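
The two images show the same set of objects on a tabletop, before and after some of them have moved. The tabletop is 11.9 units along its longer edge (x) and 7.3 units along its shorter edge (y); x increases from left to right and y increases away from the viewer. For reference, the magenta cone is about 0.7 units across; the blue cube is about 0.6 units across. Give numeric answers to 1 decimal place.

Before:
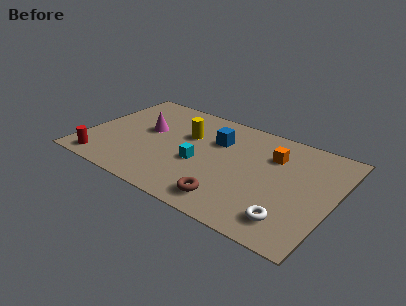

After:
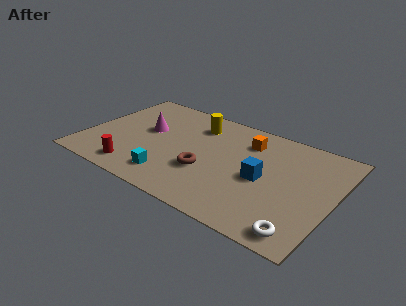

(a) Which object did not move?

the magenta cone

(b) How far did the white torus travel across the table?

0.8

The white torus was near (10.2, 1.4) before and (10.8, 0.9) after, so it travelled √(0.6² + 0.5²) ≈ 0.8 units.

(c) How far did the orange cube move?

1.4

The orange cube moved from about (8.8, 5.2) to (7.5, 5.6), a distance of √(1.3² + 0.4²) ≈ 1.4.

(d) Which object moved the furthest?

the blue cube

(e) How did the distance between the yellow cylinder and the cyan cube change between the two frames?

+2.4

They were about 1.9 units apart before and 4.3 after — 2.4 units further apart.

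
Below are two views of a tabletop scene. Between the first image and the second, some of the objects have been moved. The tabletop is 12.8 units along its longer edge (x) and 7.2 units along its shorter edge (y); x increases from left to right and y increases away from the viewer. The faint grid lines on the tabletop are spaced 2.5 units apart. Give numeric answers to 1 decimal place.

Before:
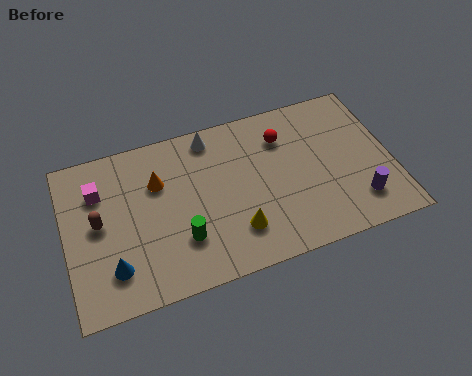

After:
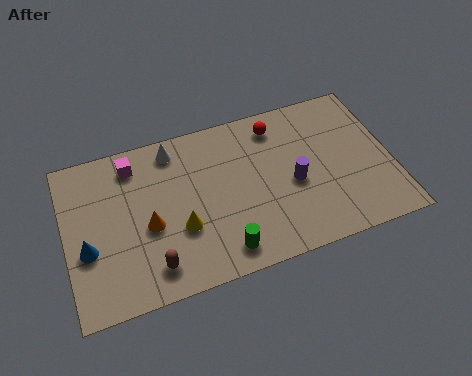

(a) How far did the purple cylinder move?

2.9

From (11.3, 1.6) to (8.9, 3.2), the purple cylinder covered √(2.4² + 1.6²) ≈ 2.9 units.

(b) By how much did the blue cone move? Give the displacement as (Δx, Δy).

(-0.9, 1.1)

From the two frames, the blue cone sits at roughly (1.7, 1.7) before and (0.8, 2.8) after.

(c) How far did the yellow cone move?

2.2

From (6.5, 1.8) to (4.4, 2.6), the yellow cone covered √(2.1² + 0.8²) ≈ 2.2 units.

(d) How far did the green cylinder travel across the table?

1.8

The green cylinder was near (4.4, 2.1) before and (5.9, 1.1) after, so it travelled √(1.5² + 1.0²) ≈ 1.8 units.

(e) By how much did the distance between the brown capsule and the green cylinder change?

-0.8

Before: roughly 3.5 units apart; after: 2.7. That's 0.8 units closer together.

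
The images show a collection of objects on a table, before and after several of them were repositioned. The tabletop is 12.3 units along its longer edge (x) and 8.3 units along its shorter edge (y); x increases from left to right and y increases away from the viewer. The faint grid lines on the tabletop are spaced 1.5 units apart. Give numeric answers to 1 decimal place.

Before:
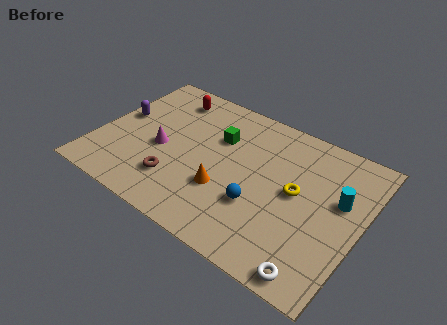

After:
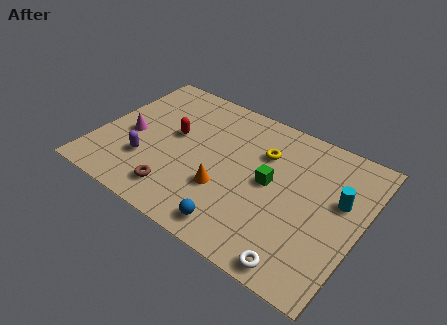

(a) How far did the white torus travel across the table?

0.7

The white torus moved from about (10.8, 0.8) to (10.1, 0.8), a distance of √(0.7² + 0.0²) ≈ 0.7.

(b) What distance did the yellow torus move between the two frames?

2.3

From (9.3, 4.4) to (7.5, 5.8), the yellow torus covered √(1.8² + 1.4²) ≈ 2.3 units.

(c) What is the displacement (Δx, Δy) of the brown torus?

(0.2, -0.6)

From the two frames, the brown torus sits at roughly (4.0, 2.1) before and (4.2, 1.5) after.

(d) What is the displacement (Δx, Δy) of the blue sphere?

(-0.7, -1.7)

The blue sphere was at about (7.8, 2.8) and moved to about (7.1, 1.1).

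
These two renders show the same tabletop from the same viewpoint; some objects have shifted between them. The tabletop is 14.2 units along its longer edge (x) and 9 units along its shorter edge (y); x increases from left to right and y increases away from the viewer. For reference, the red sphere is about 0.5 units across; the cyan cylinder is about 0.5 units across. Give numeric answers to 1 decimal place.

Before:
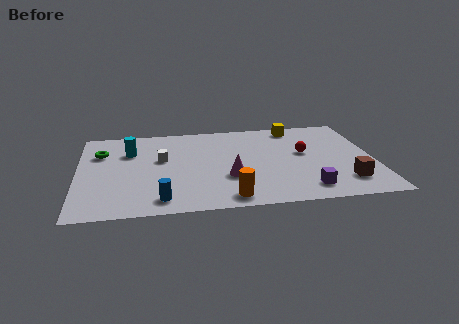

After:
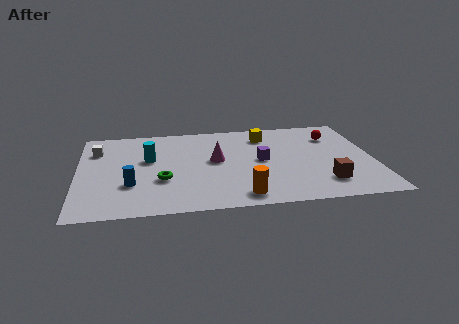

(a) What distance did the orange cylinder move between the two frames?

0.6

From (7.1, 1.1) to (7.7, 1.2), the orange cylinder covered √(0.6² + 0.1²) ≈ 0.6 units.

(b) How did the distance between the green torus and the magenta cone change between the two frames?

-3.8

The distance was about 6.9 in the first image and 3.1 in the second, so they moved 3.8 units closer together.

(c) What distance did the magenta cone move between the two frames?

1.9

The magenta cone moved from about (7.2, 3.1) to (6.6, 4.9), a distance of √(0.6² + 1.8²) ≈ 1.9.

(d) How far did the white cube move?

3.4

From (4.0, 5.3) to (0.9, 6.6), the white cube covered √(3.1² + 1.3²) ≈ 3.4 units.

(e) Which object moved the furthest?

the green torus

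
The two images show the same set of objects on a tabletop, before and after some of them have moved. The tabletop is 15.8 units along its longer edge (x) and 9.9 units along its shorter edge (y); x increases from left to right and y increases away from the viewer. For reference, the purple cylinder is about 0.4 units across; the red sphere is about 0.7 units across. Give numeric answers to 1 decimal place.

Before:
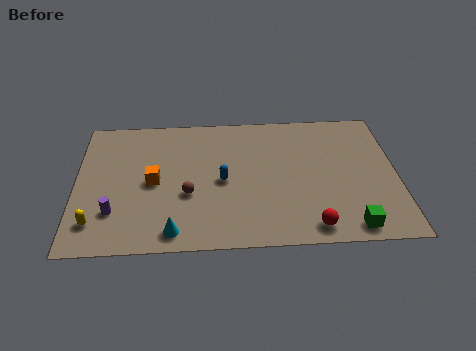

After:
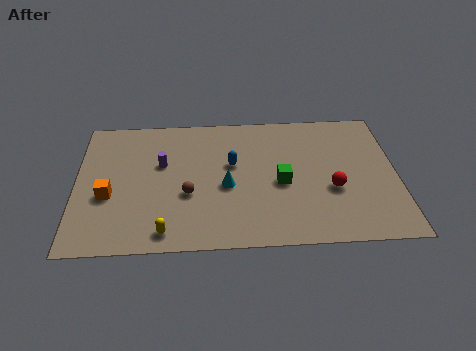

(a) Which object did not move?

the brown sphere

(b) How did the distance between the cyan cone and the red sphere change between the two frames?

-1.5

They were about 6.7 units apart before and 5.2 after — 1.5 units closer together.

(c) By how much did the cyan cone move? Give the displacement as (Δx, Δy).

(2.6, 3.1)

The cyan cone started near (4.8, 1.2) and ended near (7.4, 4.3).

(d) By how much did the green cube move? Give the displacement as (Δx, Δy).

(-3.3, 3.3)

The green cube started near (13.4, 1.1) and ended near (10.1, 4.4).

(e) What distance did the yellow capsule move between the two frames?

3.5

The yellow capsule moved from about (1.0, 2.0) to (4.4, 1.2), a distance of √(3.4² + 0.8²) ≈ 3.5.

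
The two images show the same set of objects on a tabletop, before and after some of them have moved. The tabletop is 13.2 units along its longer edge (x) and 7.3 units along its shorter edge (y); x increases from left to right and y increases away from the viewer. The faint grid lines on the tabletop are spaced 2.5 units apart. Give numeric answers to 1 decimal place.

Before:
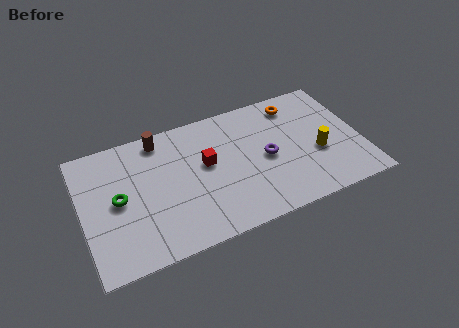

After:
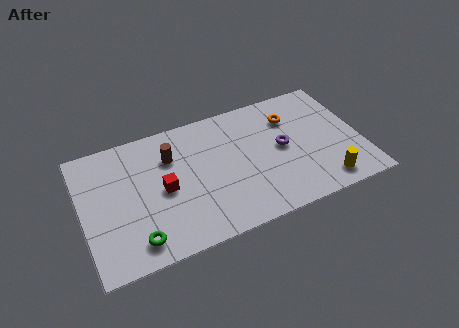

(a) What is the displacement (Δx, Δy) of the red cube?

(-2.1, -0.7)

The red cube was at about (5.9, 4.2) and moved to about (3.8, 3.5).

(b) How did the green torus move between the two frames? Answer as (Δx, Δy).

(0.6, -2.5)

The green torus was at about (1.7, 3.7) and moved to about (2.3, 1.2).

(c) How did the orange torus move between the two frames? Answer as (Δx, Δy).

(-0.3, -0.7)

The orange torus was at about (10.4, 6.1) and moved to about (10.1, 5.4).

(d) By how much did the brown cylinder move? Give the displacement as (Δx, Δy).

(0.4, -1.2)

The brown cylinder was at about (3.9, 6.4) and moved to about (4.3, 5.2).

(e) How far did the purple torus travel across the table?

0.9

The purple torus was near (8.7, 3.5) before and (9.5, 3.8) after, so it travelled √(0.8² + 0.3²) ≈ 0.9 units.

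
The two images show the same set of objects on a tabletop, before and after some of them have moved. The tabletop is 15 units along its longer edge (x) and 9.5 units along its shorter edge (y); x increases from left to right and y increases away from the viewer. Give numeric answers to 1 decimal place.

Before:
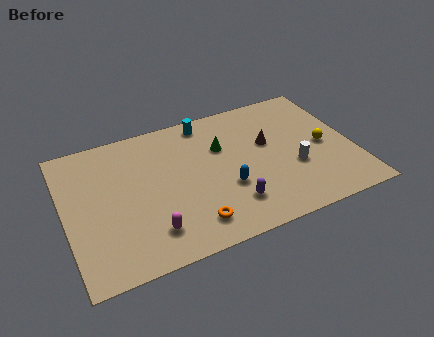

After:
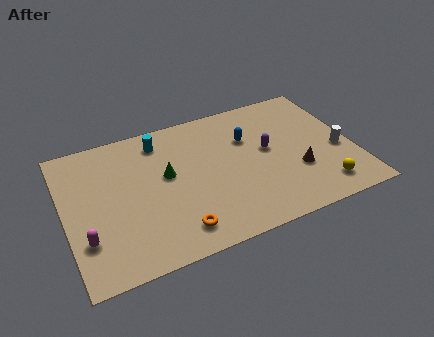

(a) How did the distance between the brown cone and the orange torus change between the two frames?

+0.7

They were about 6.0 units apart before and 6.7 after — 0.7 units further apart.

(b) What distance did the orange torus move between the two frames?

0.8

The orange torus was near (6.2, 1.7) before and (5.4, 1.6) after, so it travelled √(0.8² + 0.1²) ≈ 0.8 units.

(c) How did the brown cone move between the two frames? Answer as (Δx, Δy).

(1.2, -2.5)

The brown cone was at about (10.7, 5.7) and moved to about (11.9, 3.2).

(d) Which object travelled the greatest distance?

the purple capsule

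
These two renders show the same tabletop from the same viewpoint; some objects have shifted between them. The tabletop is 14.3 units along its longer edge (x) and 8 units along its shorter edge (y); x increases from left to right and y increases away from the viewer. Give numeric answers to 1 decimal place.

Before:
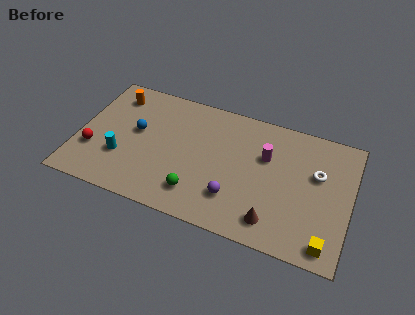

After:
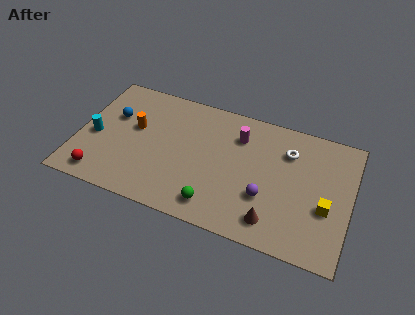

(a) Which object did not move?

the brown cone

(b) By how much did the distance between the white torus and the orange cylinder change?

-2.9

The distance was about 11.0 in the first image and 8.1 in the second, so they moved 2.9 units closer together.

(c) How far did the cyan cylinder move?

1.7

From (2.4, 2.6) to (0.9, 3.5), the cyan cylinder covered √(1.5² + 0.9²) ≈ 1.7 units.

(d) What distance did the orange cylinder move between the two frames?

2.2

The orange cylinder was near (1.6, 6.5) before and (2.9, 4.7) after, so it travelled √(1.3² + 1.8²) ≈ 2.2 units.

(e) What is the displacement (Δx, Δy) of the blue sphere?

(-1.3, 0.6)

The blue sphere started near (3.0, 4.5) and ended near (1.7, 5.1).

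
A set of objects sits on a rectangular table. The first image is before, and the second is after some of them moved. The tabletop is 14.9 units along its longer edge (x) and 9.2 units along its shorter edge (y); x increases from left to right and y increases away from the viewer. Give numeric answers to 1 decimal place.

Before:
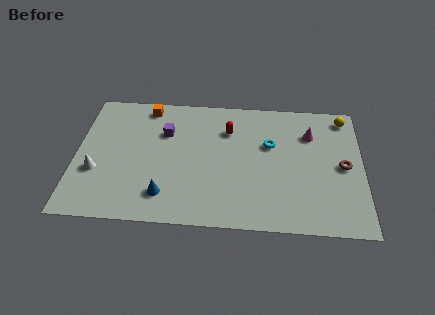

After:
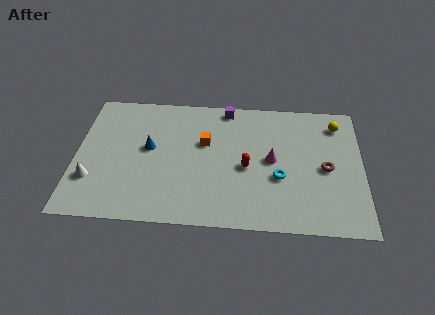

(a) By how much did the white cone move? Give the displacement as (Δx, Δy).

(-0.2, -0.6)

The white cone started near (1.1, 3.3) and ended near (0.9, 2.7).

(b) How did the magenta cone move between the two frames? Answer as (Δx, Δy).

(-2.0, -2.0)

From the two frames, the magenta cone sits at roughly (12.2, 6.7) before and (10.2, 4.7) after.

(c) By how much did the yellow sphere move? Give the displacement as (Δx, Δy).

(-0.4, -0.5)

The yellow sphere started near (14.0, 8.0) and ended near (13.6, 7.5).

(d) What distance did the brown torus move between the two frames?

0.9

The brown torus was near (13.9, 4.5) before and (13.0, 4.3) after, so it travelled √(0.9² + 0.2²) ≈ 0.9 units.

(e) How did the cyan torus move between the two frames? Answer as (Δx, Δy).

(0.5, -2.3)

From the two frames, the cyan torus sits at roughly (10.1, 5.8) before and (10.6, 3.5) after.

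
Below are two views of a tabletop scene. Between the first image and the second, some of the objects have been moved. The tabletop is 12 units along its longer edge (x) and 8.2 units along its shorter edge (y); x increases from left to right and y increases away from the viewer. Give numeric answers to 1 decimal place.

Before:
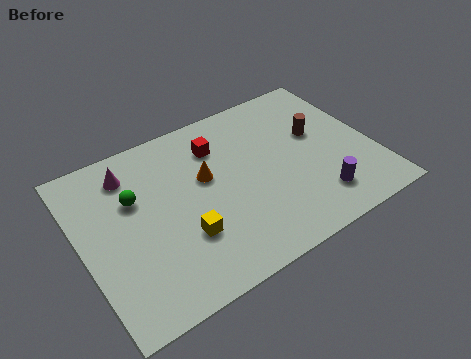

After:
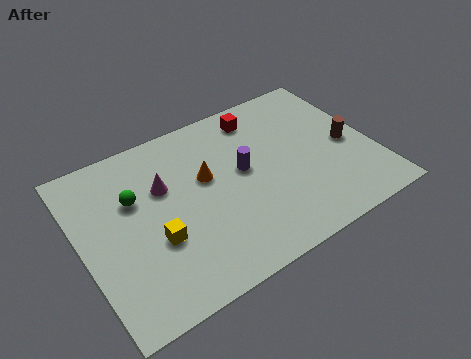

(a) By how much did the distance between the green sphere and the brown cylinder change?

+1.2

The distance was about 7.6 in the first image and 8.8 in the second, so they moved 1.2 units further apart.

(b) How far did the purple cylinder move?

3.8

From (9.3, 1.7) to (6.7, 4.5), the purple cylinder covered √(2.6² + 2.8²) ≈ 3.8 units.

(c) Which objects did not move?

the orange cone and the green sphere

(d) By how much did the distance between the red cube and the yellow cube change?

+2.2

They were about 4.1 units apart before and 6.3 after — 2.2 units further apart.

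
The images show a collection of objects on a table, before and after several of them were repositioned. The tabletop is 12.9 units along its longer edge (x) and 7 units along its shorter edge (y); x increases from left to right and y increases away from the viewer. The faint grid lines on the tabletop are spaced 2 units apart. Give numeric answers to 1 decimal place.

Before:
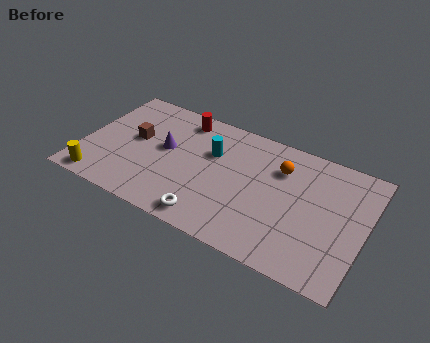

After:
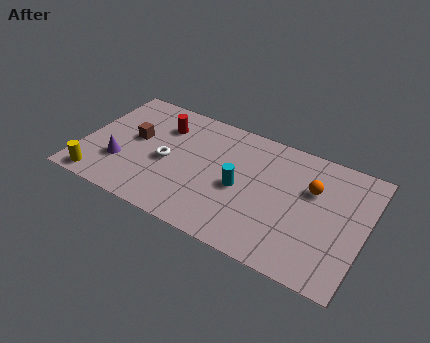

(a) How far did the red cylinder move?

1.1

From (4.2, 6.0) to (3.4, 5.2), the red cylinder covered √(0.8² + 0.8²) ≈ 1.1 units.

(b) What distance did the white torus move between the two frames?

3.3

The white torus moved from about (6.2, 0.9) to (3.9, 3.2), a distance of √(2.3² + 2.3²) ≈ 3.3.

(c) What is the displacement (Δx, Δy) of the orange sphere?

(1.5, -0.5)

The orange sphere was at about (8.9, 5.1) and moved to about (10.4, 4.6).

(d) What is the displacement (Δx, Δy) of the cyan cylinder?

(1.5, -1.4)

From the two frames, the cyan cylinder sits at roughly (5.8, 4.6) before and (7.3, 3.2) after.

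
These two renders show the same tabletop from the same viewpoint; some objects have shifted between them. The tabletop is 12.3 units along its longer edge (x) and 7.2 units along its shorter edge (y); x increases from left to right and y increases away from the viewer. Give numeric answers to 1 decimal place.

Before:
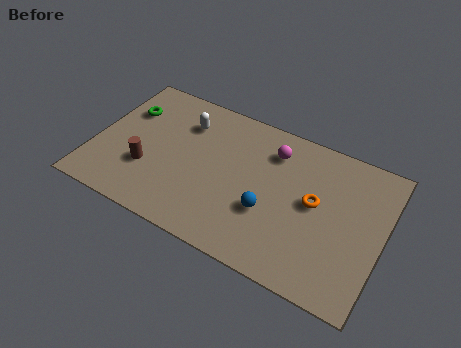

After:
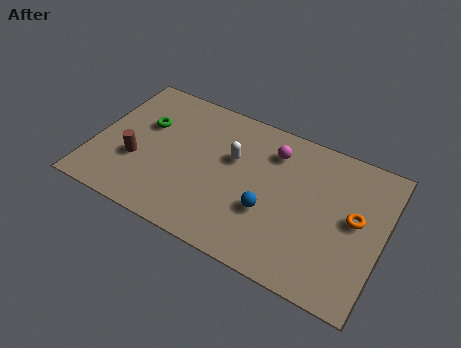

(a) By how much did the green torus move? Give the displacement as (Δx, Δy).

(0.9, -0.4)

The green torus was at about (1.1, 5.0) and moved to about (2.0, 4.6).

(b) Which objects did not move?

the blue sphere and the magenta sphere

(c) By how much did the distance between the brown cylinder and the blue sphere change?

+0.5

The distance was about 5.2 in the first image and 5.7 in the second, so they moved 0.5 units further apart.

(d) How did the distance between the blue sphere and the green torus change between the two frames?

-1.0

The distance was about 6.9 in the first image and 5.9 in the second, so they moved 1.0 units closer together.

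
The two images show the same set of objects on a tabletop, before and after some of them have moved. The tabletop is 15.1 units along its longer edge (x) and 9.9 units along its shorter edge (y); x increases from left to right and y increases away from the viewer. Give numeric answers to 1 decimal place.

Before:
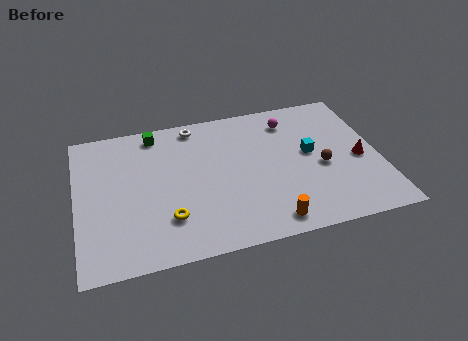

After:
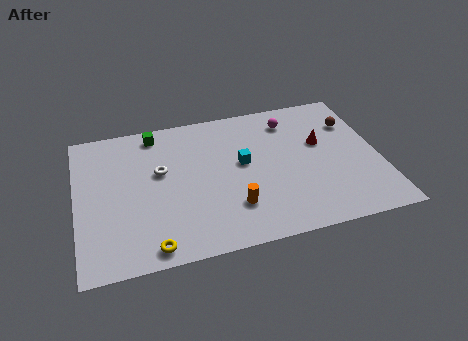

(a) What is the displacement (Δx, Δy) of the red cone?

(-1.8, 1.6)

The red cone was at about (14.1, 4.4) and moved to about (12.3, 6.0).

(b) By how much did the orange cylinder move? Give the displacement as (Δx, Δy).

(-1.7, 1.4)

The orange cylinder started near (9.3, 1.2) and ended near (7.6, 2.6).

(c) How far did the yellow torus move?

1.8

The yellow torus was near (4.4, 2.6) before and (3.5, 1.0) after, so it travelled √(0.9² + 1.6²) ≈ 1.8 units.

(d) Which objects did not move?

the green cube and the magenta sphere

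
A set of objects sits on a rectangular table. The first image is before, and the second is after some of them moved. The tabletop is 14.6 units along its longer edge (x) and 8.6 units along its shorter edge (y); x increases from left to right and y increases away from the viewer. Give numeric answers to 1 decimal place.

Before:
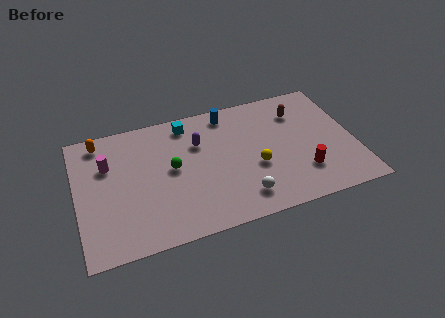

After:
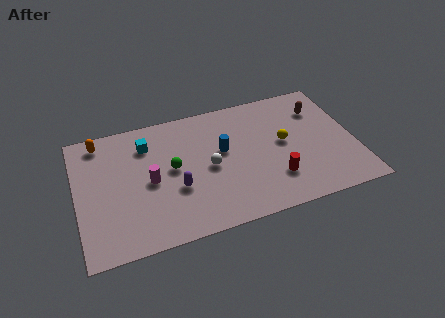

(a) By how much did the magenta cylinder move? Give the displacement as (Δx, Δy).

(2.1, -1.7)

The magenta cylinder was at about (1.7, 5.8) and moved to about (3.8, 4.1).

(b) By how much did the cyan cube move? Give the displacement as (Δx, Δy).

(-2.2, -0.8)

The cyan cube was at about (6.0, 7.4) and moved to about (3.8, 6.6).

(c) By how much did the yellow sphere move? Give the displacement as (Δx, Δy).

(1.6, 1.2)

From the two frames, the yellow sphere sits at roughly (9.3, 3.4) before and (10.9, 4.6) after.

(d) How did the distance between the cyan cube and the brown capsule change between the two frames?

+3.2

Before: roughly 6.0 units apart; after: 9.2. That's 3.2 units further apart.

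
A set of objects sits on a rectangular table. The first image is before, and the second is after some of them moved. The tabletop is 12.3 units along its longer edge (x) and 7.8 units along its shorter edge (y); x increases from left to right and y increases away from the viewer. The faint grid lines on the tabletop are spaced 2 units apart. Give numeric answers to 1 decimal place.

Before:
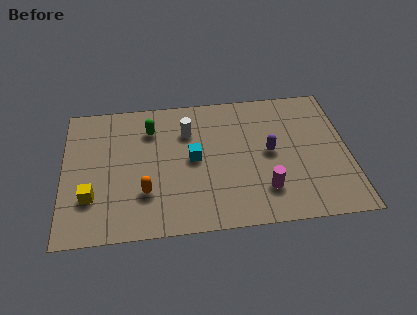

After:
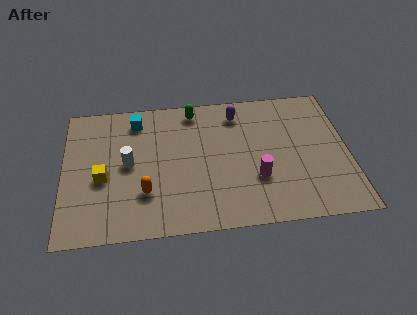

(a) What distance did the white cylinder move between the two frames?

3.1

The white cylinder moved from about (5.4, 5.6) to (2.8, 4.0), a distance of √(2.6² + 1.6²) ≈ 3.1.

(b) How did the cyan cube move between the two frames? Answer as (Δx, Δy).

(-2.4, 2.5)

The cyan cube started near (5.6, 4.0) and ended near (3.2, 6.5).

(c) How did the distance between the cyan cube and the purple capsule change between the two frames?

+1.1

The distance was about 3.3 in the first image and 4.4 in the second, so they moved 1.1 units further apart.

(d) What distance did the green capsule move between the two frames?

2.1

The green capsule was near (3.8, 5.9) before and (5.7, 6.8) after, so it travelled √(1.9² + 0.9²) ≈ 2.1 units.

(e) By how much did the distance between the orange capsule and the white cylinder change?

-2.0

They were about 3.8 units apart before and 1.8 after — 2.0 units closer together.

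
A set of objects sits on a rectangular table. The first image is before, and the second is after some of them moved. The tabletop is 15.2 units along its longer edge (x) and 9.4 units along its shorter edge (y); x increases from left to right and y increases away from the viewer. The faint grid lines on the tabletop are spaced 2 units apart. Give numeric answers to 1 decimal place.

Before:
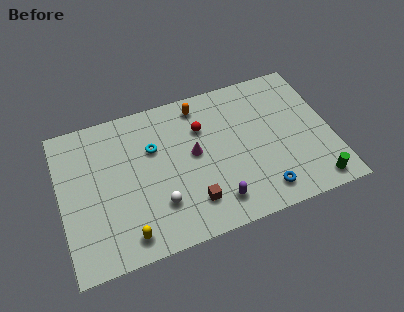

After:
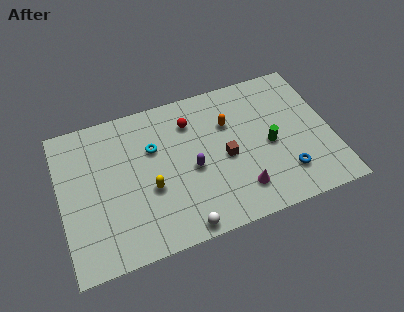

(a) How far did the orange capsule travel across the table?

2.3

The orange capsule was near (8.1, 8.1) before and (9.6, 6.4) after, so it travelled √(1.5² + 1.7²) ≈ 2.3 units.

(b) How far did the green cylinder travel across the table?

3.9

From (13.9, 1.1) to (11.7, 4.3), the green cylinder covered √(2.2² + 3.2²) ≈ 3.9 units.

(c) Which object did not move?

the cyan torus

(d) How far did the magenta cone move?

3.9

The magenta cone was near (7.5, 5.1) before and (9.8, 2.0) after, so it travelled √(2.3² + 3.1²) ≈ 3.9 units.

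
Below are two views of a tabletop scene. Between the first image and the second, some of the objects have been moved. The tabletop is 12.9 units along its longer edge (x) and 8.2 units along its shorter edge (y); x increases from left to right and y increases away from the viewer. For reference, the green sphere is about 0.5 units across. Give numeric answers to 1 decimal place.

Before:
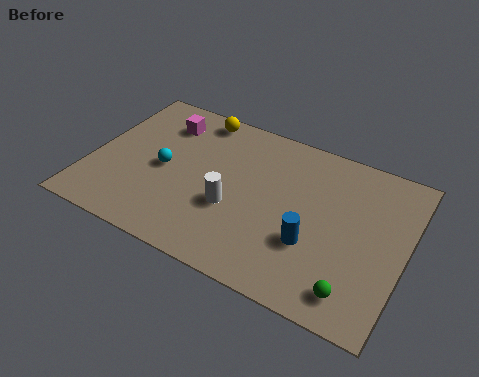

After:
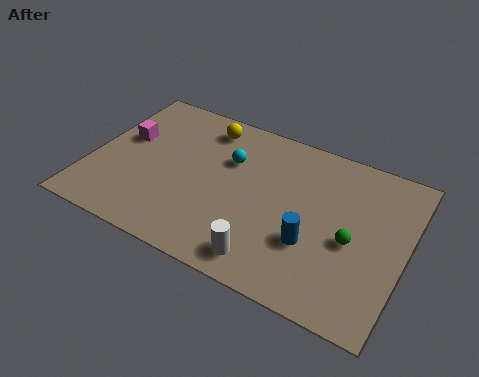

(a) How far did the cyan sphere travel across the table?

3.0

The cyan sphere moved from about (3.0, 3.9) to (5.5, 5.5), a distance of √(2.5² + 1.6²) ≈ 3.0.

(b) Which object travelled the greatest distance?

the cyan sphere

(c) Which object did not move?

the blue cylinder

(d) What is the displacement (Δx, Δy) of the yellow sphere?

(0.4, -0.4)

The yellow sphere was at about (3.9, 7.3) and moved to about (4.3, 6.9).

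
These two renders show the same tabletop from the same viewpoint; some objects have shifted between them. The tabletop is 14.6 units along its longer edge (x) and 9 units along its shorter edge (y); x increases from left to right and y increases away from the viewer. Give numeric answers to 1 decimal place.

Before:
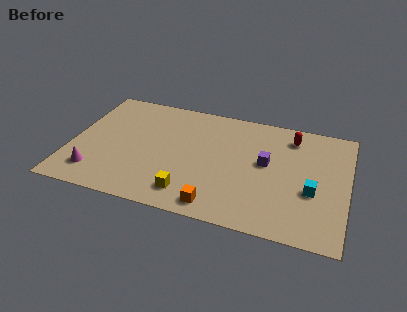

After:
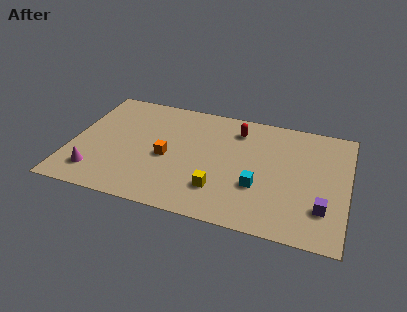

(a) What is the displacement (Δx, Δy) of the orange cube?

(-2.9, 2.9)

The orange cube started near (8.0, 1.1) and ended near (5.1, 4.0).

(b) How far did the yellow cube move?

1.7

The yellow cube was near (6.5, 1.6) before and (8.0, 2.3) after, so it travelled √(1.5² + 0.7²) ≈ 1.7 units.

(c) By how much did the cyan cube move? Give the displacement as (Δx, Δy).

(-2.8, -0.4)

From the two frames, the cyan cube sits at roughly (12.8, 3.5) before and (10.0, 3.1) after.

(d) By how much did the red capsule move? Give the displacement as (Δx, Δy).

(-2.9, -0.2)

From the two frames, the red capsule sits at roughly (11.5, 7.4) before and (8.6, 7.2) after.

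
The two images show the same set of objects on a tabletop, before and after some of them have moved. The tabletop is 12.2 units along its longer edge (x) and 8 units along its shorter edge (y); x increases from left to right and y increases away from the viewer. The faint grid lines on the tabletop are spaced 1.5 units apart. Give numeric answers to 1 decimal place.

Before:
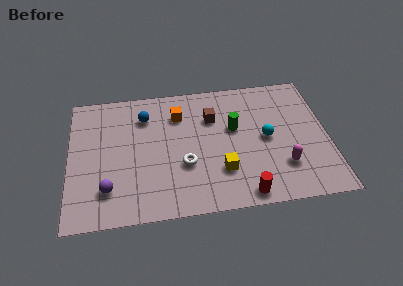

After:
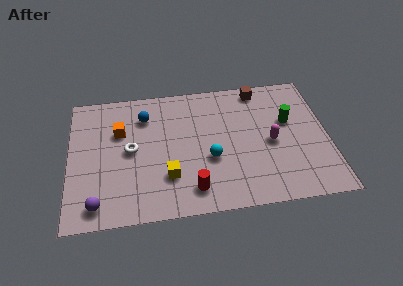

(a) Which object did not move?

the blue sphere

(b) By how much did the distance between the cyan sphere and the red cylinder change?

-1.5

The distance was about 3.4 in the first image and 1.9 in the second, so they moved 1.5 units closer together.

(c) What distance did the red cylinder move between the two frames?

2.5

From (8.1, 0.8) to (5.7, 1.4), the red cylinder covered √(2.4² + 0.6²) ≈ 2.5 units.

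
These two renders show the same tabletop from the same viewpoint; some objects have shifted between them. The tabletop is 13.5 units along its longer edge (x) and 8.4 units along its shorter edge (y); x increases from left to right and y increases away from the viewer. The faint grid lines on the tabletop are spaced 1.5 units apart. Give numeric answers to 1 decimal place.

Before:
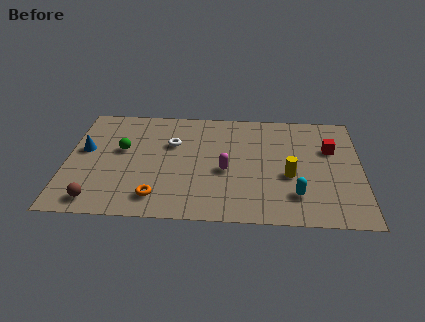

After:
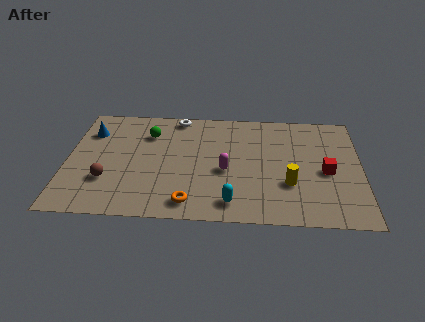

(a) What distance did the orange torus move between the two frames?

1.5

From (4.2, 1.5) to (5.7, 1.2), the orange torus covered √(1.5² + 0.3²) ≈ 1.5 units.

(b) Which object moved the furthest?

the cyan capsule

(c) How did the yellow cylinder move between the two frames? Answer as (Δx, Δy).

(0.0, -0.6)

The yellow cylinder was at about (10.2, 3.4) and moved to about (10.2, 2.8).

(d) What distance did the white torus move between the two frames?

2.1

From (4.8, 5.5) to (5.0, 7.6), the white torus covered √(0.2² + 2.1²) ≈ 2.1 units.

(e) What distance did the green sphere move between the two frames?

1.8

The green sphere was near (2.5, 4.9) before and (3.7, 6.2) after, so it travelled √(1.2² + 1.3²) ≈ 1.8 units.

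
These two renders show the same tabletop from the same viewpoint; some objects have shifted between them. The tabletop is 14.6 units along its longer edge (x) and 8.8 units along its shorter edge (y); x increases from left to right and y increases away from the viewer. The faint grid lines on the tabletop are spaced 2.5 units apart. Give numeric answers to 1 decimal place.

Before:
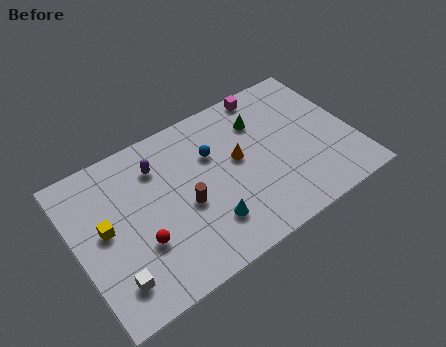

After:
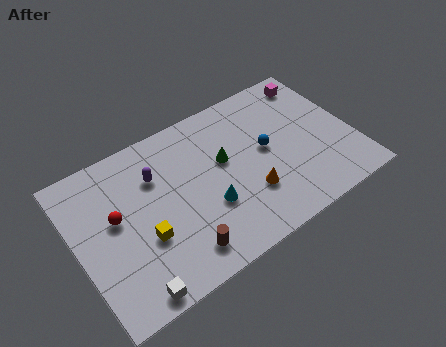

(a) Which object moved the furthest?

the blue sphere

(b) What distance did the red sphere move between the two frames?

2.2

The red sphere was near (3.1, 3.0) before and (2.1, 5.0) after, so it travelled √(1.0² + 2.0²) ≈ 2.2 units.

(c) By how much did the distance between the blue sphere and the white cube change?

+1.6

Before: roughly 7.2 units apart; after: 8.8. That's 1.6 units further apart.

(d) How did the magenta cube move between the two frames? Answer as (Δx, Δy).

(2.5, -0.5)

The magenta cube was at about (10.8, 8.0) and moved to about (13.3, 7.5).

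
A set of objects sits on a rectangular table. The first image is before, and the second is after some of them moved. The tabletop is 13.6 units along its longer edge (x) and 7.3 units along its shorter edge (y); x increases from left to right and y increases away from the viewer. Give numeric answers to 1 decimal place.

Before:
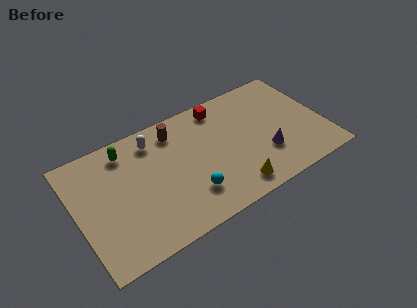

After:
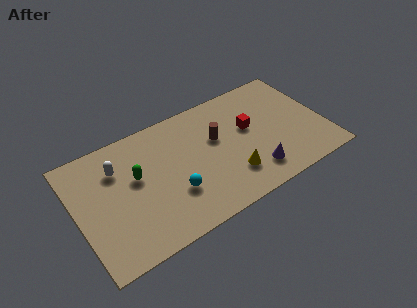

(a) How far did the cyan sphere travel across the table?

0.9

The cyan sphere was near (5.9, 1.9) before and (5.1, 2.4) after, so it travelled √(0.8² + 0.5²) ≈ 0.9 units.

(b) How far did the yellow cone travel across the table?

0.8

The yellow cone was near (8.2, 1.1) before and (8.2, 1.9) after, so it travelled √(0.0² + 0.8²) ≈ 0.8 units.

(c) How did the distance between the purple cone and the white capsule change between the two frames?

+1.2

Before: roughly 6.8 units apart; after: 8.0. That's 1.2 units further apart.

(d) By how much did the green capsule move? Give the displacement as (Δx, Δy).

(0.3, -1.8)

From the two frames, the green capsule sits at roughly (3.0, 6.1) before and (3.3, 4.3) after.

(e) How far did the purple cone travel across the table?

1.1

The purple cone was near (10.2, 2.3) before and (9.4, 1.5) after, so it travelled √(0.8² + 0.8²) ≈ 1.1 units.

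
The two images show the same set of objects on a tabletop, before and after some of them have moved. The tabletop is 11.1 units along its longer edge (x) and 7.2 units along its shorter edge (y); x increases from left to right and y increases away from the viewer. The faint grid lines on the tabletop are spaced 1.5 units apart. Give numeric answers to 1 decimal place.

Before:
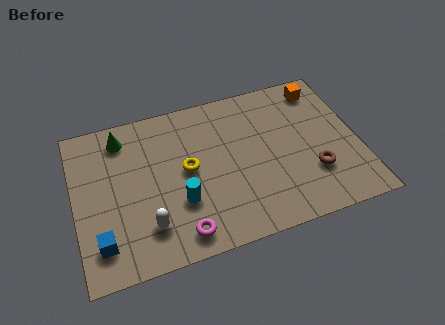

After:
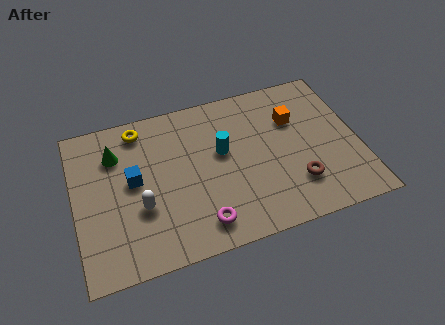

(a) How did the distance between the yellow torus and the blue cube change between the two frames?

-1.9

The distance was about 4.2 in the first image and 2.3 in the second, so they moved 1.9 units closer together.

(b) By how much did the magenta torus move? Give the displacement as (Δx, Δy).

(0.8, 0.2)

From the two frames, the magenta torus sits at roughly (3.9, 1.0) before and (4.7, 1.2) after.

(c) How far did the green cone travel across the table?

0.8

The green cone was near (2.0, 6.0) before and (1.7, 5.3) after, so it travelled √(0.3² + 0.7²) ≈ 0.8 units.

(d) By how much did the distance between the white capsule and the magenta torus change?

+1.2

The distance was about 1.4 in the first image and 2.6 in the second, so they moved 1.2 units further apart.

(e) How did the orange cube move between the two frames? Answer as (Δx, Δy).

(-1.2, -1.2)

The orange cube started near (9.9, 6.1) and ended near (8.7, 4.9).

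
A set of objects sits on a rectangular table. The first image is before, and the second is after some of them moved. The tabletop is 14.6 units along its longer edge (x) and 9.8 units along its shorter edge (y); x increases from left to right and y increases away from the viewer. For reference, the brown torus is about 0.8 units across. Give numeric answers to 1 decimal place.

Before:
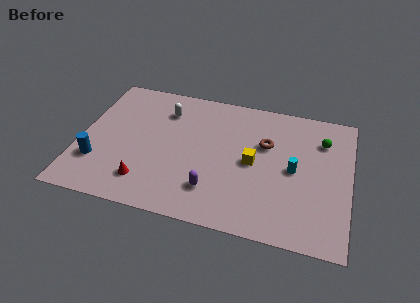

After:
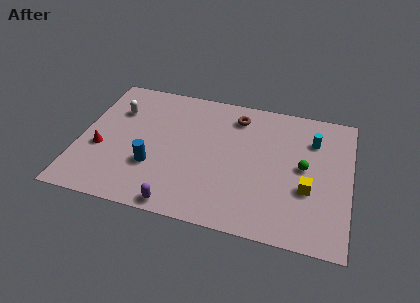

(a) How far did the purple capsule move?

2.3

The purple capsule moved from about (7.4, 2.3) to (5.7, 0.8), a distance of √(1.7² + 1.5²) ≈ 2.3.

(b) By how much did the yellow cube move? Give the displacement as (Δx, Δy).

(3.0, -1.2)

From the two frames, the yellow cube sits at roughly (9.4, 4.8) before and (12.4, 3.6) after.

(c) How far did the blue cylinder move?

3.0

The blue cylinder moved from about (1.1, 2.8) to (4.1, 3.2), a distance of √(3.0² + 0.4²) ≈ 3.0.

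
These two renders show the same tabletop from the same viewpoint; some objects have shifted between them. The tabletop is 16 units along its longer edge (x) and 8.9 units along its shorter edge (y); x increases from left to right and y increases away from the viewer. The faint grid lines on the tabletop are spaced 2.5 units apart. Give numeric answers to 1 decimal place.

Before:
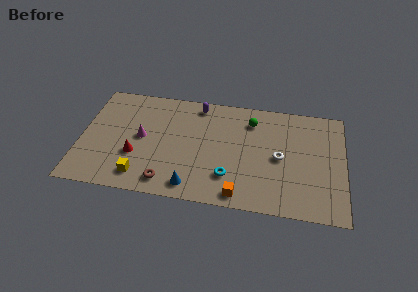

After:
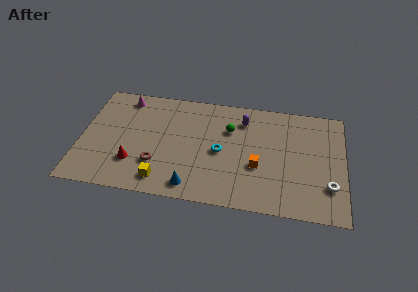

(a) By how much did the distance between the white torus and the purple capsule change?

+0.8

The distance was about 6.2 in the first image and 7.0 in the second, so they moved 0.8 units further apart.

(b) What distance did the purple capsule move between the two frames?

2.9

From (7.0, 7.8) to (9.8, 7.0), the purple capsule covered √(2.8² + 0.8²) ≈ 2.9 units.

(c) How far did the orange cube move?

2.6

From (9.8, 1.0) to (10.8, 3.4), the orange cube covered √(1.0² + 2.4²) ≈ 2.6 units.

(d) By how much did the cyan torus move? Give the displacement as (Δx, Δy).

(-0.6, 1.9)

The cyan torus started near (9.1, 2.3) and ended near (8.5, 4.2).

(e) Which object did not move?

the blue cone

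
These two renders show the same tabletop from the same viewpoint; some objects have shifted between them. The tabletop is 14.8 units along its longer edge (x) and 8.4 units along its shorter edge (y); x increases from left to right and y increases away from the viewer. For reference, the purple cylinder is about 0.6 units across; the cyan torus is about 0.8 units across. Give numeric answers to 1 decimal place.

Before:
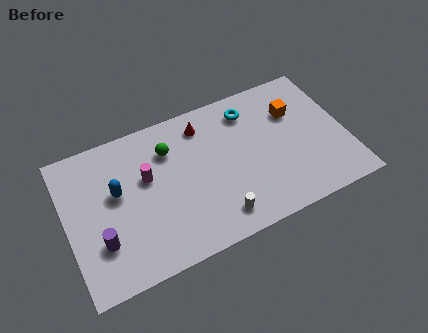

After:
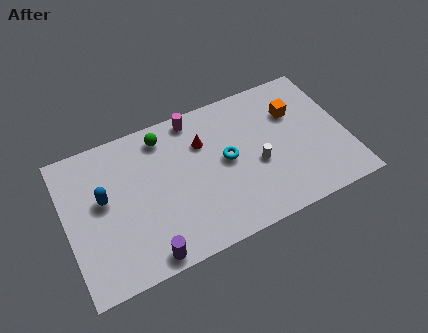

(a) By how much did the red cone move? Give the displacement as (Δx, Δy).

(-0.1, -1.0)

The red cone started near (7.5, 6.9) and ended near (7.4, 5.9).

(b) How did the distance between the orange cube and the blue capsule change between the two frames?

+0.7

They were about 9.6 units apart before and 10.3 after — 0.7 units further apart.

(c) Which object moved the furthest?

the magenta cylinder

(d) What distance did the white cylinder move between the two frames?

3.2

From (7.6, 1.4) to (10.0, 3.5), the white cylinder covered √(2.4² + 2.1²) ≈ 3.2 units.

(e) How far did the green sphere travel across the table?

0.9

From (5.6, 6.2) to (5.4, 7.1), the green sphere covered √(0.2² + 0.9²) ≈ 0.9 units.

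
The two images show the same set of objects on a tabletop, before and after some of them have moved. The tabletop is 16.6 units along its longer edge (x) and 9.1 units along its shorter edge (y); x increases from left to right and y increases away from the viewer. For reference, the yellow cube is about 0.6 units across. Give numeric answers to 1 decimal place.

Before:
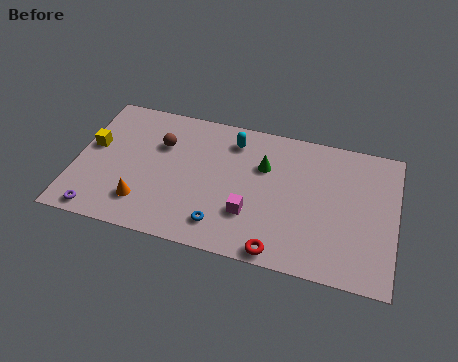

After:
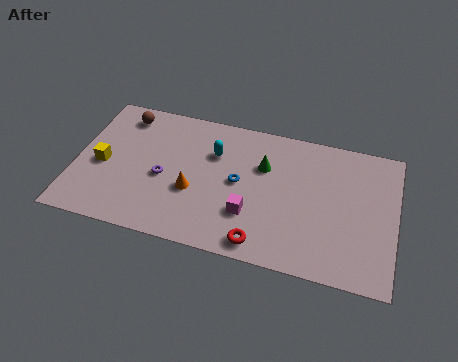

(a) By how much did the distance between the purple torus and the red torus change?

-3.3

They were about 9.3 units apart before and 6.0 after — 3.3 units closer together.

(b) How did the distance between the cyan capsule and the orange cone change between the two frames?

-3.9

They were about 6.8 units apart before and 2.9 after — 3.9 units closer together.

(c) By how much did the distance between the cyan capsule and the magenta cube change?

-0.7

The distance was about 4.8 in the first image and 4.1 in the second, so they moved 0.7 units closer together.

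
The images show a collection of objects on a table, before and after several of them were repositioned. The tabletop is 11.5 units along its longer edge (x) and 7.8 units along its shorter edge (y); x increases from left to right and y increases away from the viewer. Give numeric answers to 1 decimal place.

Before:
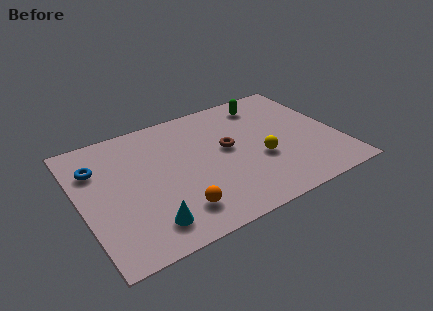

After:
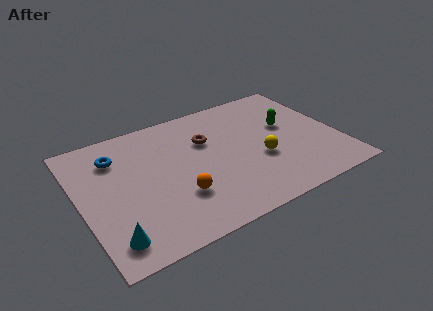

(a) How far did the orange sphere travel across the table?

0.8

From (3.9, 1.6) to (4.1, 2.4), the orange sphere covered √(0.2² + 0.8²) ≈ 0.8 units.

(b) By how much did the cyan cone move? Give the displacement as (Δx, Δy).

(-1.6, -0.1)

The cyan cone started near (2.6, 1.4) and ended near (1.0, 1.3).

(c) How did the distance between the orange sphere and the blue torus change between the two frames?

-0.8

Before: roughly 5.0 units apart; after: 4.2. That's 0.8 units closer together.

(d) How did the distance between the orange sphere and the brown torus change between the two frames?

-0.5

Before: roughly 3.8 units apart; after: 3.3. That's 0.5 units closer together.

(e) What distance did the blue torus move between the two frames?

0.9

From (0.9, 5.6) to (1.8, 5.9), the blue torus covered √(0.9² + 0.3²) ≈ 0.9 units.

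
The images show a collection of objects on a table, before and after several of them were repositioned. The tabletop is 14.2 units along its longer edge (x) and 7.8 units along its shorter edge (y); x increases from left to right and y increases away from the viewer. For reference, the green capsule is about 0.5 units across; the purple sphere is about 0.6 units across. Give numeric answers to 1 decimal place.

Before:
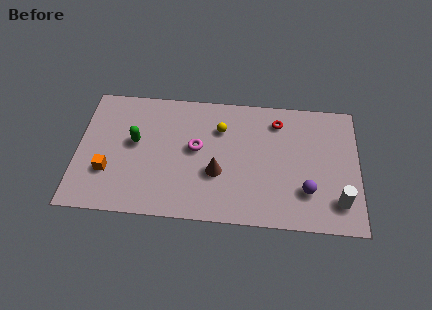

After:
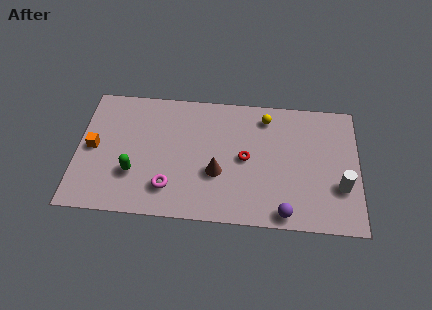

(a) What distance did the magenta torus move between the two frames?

2.8

The magenta torus was near (6.0, 4.3) before and (4.7, 1.8) after, so it travelled √(1.3² + 2.5²) ≈ 2.8 units.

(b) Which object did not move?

the brown cone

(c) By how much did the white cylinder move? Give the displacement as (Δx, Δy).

(0.1, 0.9)

The white cylinder was at about (13.2, 1.7) and moved to about (13.3, 2.6).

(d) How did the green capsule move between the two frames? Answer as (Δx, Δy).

(0.0, -1.9)

From the two frames, the green capsule sits at roughly (2.9, 4.4) before and (2.9, 2.5) after.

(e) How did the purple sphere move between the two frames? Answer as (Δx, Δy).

(-1.1, -1.4)

The purple sphere was at about (11.6, 2.2) and moved to about (10.5, 0.8).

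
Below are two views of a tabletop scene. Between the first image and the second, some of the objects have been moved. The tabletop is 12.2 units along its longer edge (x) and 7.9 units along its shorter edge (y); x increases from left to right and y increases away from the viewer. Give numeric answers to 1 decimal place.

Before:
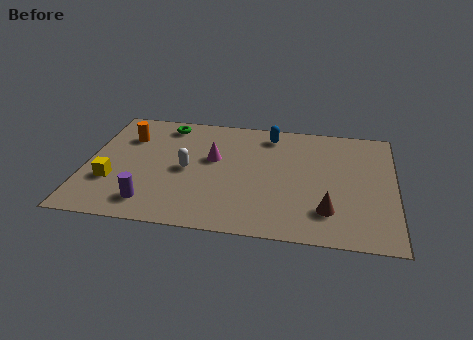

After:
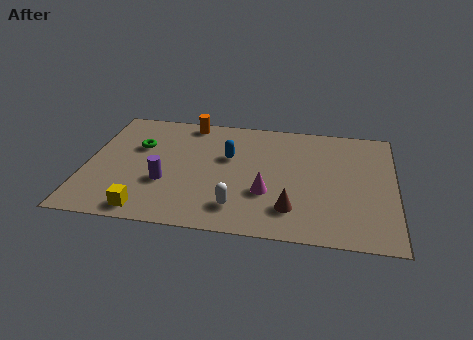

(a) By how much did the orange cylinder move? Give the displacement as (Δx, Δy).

(2.4, 1.4)

The orange cylinder was at about (1.5, 5.7) and moved to about (3.9, 7.1).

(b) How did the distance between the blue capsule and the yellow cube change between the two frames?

-2.3

They were about 7.3 units apart before and 5.0 after — 2.3 units closer together.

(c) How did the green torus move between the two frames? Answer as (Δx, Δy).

(-1.0, -1.7)

The green torus was at about (3.0, 6.8) and moved to about (2.0, 5.1).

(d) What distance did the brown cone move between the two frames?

1.4

The brown cone moved from about (9.6, 1.9) to (8.2, 1.8), a distance of √(1.4² + 0.1²) ≈ 1.4.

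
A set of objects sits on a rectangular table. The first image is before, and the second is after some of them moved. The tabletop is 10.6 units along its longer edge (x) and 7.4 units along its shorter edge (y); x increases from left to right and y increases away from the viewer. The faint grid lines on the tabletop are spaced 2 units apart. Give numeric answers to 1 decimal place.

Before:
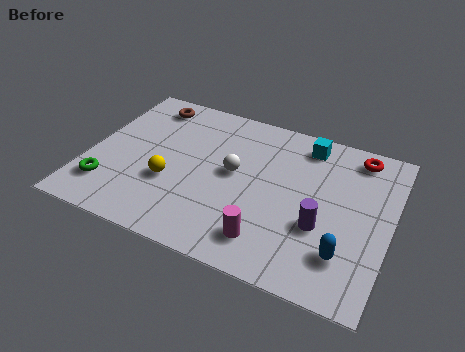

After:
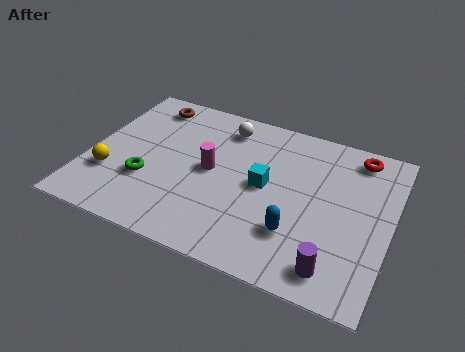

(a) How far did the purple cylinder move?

1.7

From (8.3, 2.7) to (8.9, 1.1), the purple cylinder covered √(0.6² + 1.6²) ≈ 1.7 units.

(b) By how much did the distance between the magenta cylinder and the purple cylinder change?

+3.2

The distance was about 2.1 in the first image and 5.3 in the second, so they moved 3.2 units further apart.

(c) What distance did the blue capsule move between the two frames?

1.7

From (9.2, 1.8) to (7.5, 2.1), the blue capsule covered √(1.7² + 0.3²) ≈ 1.7 units.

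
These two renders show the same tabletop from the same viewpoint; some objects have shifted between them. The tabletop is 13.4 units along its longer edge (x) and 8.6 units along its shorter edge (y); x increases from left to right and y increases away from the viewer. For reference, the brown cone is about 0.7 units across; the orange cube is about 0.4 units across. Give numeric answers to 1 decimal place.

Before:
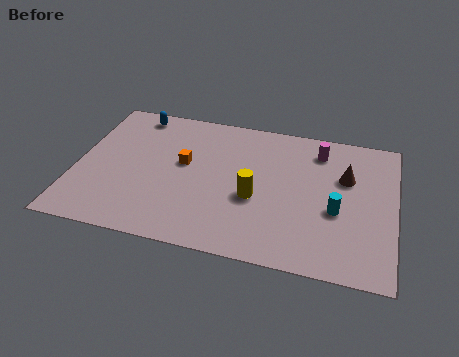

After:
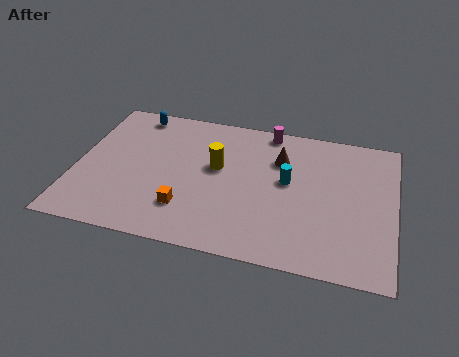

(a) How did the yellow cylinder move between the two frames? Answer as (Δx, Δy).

(-1.7, 1.5)

From the two frames, the yellow cylinder sits at roughly (7.6, 3.5) before and (5.9, 5.0) after.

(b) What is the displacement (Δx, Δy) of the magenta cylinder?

(-2.2, 0.8)

The magenta cylinder was at about (10.1, 7.0) and moved to about (7.9, 7.8).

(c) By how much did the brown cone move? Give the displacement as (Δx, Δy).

(-2.8, 0.5)

The brown cone was at about (11.3, 5.6) and moved to about (8.5, 6.1).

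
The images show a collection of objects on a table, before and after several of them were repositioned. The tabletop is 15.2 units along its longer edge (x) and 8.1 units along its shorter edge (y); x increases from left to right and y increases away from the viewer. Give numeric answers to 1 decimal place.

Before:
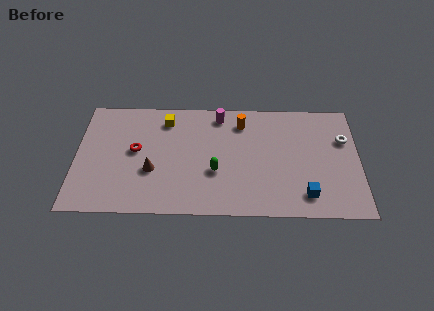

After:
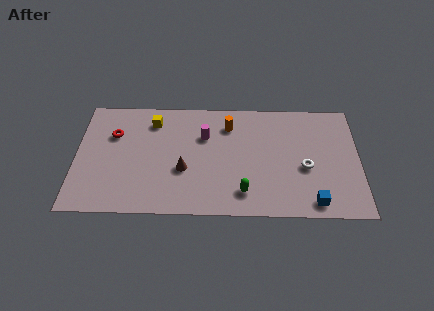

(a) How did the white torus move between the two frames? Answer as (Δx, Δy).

(-2.1, -2.0)

From the two frames, the white torus sits at roughly (14.4, 5.4) before and (12.3, 3.4) after.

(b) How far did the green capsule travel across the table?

2.1

The green capsule moved from about (7.5, 3.0) to (9.0, 1.6), a distance of √(1.5² + 1.4²) ≈ 2.1.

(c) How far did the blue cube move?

0.6

From (12.3, 1.5) to (12.7, 1.0), the blue cube covered √(0.4² + 0.5²) ≈ 0.6 units.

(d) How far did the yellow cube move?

0.7

From (4.8, 6.6) to (4.1, 6.5), the yellow cube covered √(0.7² + 0.1²) ≈ 0.7 units.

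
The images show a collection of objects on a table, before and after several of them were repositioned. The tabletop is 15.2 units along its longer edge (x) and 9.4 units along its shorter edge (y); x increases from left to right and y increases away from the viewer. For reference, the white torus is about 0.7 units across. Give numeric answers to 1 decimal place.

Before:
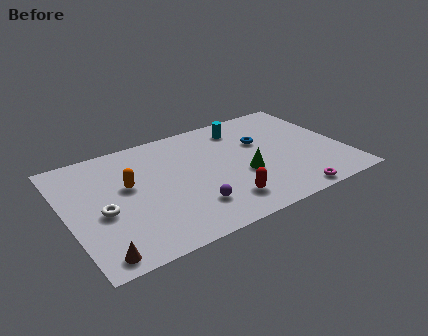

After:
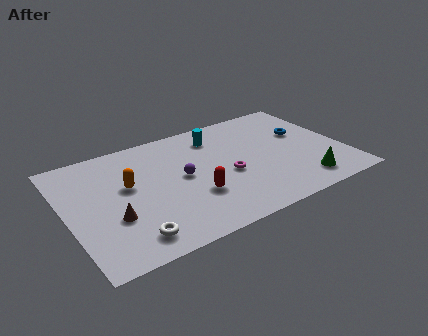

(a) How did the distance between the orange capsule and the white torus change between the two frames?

+1.8

Before: roughly 2.2 units apart; after: 4.0. That's 1.8 units further apart.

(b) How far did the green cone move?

3.6

The green cone was near (9.5, 3.6) before and (12.5, 1.6) after, so it travelled √(3.0² + 2.0²) ≈ 3.6 units.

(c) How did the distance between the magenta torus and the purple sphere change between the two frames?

-2.8

Before: roughly 5.4 units apart; after: 2.6. That's 2.8 units closer together.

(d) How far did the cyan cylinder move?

1.5

The cyan cylinder moved from about (10.1, 7.7) to (8.6, 7.5), a distance of √(1.5² + 0.2²) ≈ 1.5.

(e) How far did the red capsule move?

1.8

The red capsule moved from about (8.1, 1.9) to (6.7, 3.1), a distance of √(1.4² + 1.2²) ≈ 1.8.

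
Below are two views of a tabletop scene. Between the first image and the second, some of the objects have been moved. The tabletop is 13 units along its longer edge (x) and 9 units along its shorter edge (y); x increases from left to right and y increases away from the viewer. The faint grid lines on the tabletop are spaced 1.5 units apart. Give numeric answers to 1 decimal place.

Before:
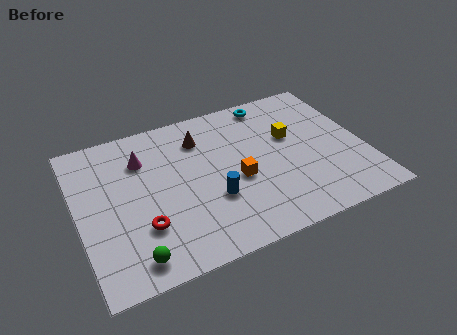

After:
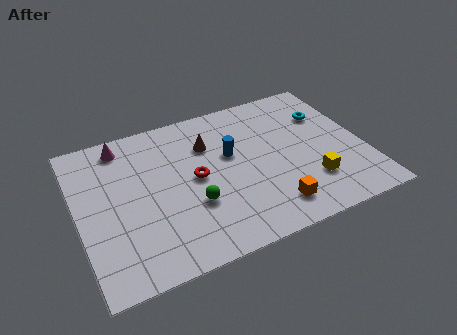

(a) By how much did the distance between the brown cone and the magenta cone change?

+1.3

Before: roughly 2.7 units apart; after: 4.0. That's 1.3 units further apart.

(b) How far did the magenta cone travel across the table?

1.4

The magenta cone moved from about (3.1, 6.6) to (2.3, 7.8), a distance of √(0.8² + 1.2²) ≈ 1.4.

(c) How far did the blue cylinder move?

2.5

The blue cylinder moved from about (5.9, 3.1) to (7.0, 5.4), a distance of √(1.1² + 2.3²) ≈ 2.5.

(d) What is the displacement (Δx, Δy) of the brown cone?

(0.3, -0.5)

The brown cone started near (5.8, 6.9) and ended near (6.1, 6.4).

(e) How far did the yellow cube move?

3.1

From (9.8, 5.5) to (10.3, 2.4), the yellow cube covered √(0.5² + 3.1²) ≈ 3.1 units.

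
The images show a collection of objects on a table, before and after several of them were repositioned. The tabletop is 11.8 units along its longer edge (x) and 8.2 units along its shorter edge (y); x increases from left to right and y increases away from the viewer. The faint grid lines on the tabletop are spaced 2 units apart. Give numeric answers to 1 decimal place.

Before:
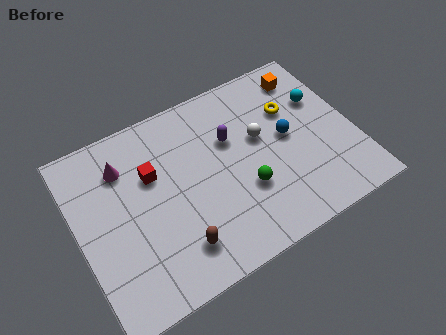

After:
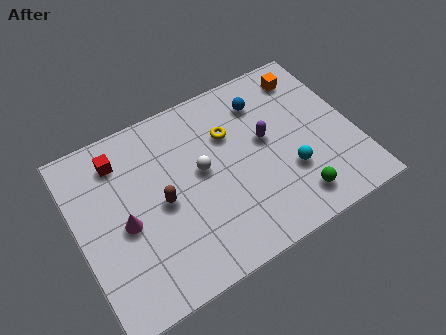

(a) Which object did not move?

the orange cube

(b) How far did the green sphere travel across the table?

2.4

The green sphere was near (6.9, 2.8) before and (8.8, 1.4) after, so it travelled √(1.9² + 1.4²) ≈ 2.4 units.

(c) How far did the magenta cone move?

2.5

The magenta cone moved from about (2.2, 6.2) to (1.9, 3.7), a distance of √(0.3² + 2.5²) ≈ 2.5.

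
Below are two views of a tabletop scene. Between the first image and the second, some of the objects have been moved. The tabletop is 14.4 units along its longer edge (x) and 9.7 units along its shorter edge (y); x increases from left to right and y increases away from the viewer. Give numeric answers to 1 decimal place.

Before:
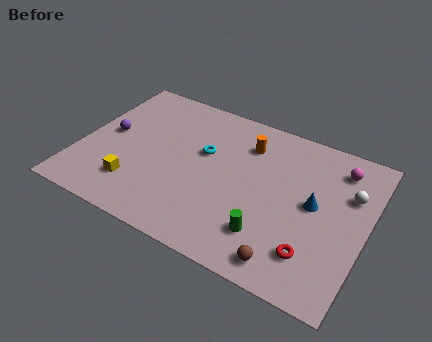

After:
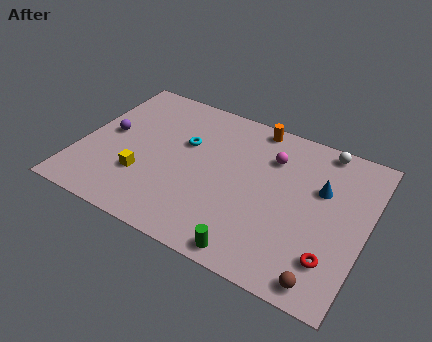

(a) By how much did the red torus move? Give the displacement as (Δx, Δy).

(0.9, 0.1)

The red torus started near (12.1, 2.2) and ended near (13.0, 2.3).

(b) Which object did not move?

the purple sphere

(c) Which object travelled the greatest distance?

the magenta sphere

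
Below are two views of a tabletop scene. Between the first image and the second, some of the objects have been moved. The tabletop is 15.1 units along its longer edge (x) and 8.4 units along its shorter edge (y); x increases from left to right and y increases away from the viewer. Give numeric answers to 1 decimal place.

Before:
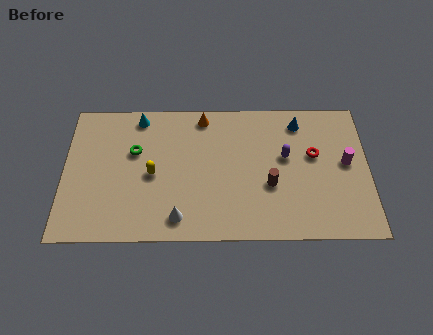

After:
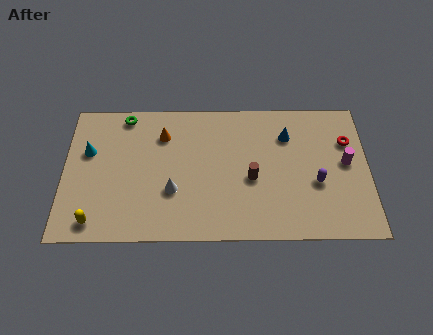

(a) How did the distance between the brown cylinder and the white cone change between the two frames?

-0.9

They were about 4.9 units apart before and 4.0 after — 0.9 units closer together.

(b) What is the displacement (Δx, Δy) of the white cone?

(-0.3, 1.6)

The white cone was at about (5.7, 1.3) and moved to about (5.4, 2.9).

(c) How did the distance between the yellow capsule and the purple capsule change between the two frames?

+4.4

Before: roughly 6.7 units apart; after: 11.1. That's 4.4 units further apart.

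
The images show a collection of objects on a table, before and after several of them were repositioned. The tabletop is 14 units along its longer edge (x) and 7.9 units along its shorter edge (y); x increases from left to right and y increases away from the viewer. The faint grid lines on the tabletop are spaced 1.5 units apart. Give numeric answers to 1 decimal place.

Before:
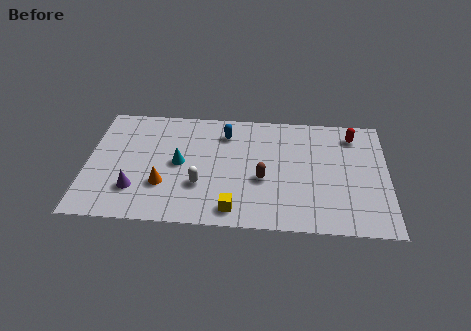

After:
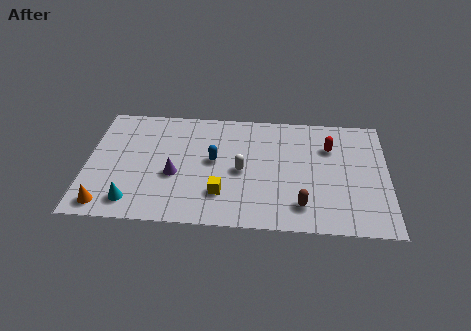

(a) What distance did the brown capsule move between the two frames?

2.4

From (8.2, 3.2) to (10.0, 1.6), the brown capsule covered √(1.8² + 1.6²) ≈ 2.4 units.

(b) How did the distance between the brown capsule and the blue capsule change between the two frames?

+1.4

The distance was about 3.5 in the first image and 4.9 in the second, so they moved 1.4 units further apart.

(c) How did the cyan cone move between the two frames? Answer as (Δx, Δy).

(-2.1, -2.7)

The cyan cone was at about (4.3, 4.0) and moved to about (2.2, 1.3).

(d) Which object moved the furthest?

the cyan cone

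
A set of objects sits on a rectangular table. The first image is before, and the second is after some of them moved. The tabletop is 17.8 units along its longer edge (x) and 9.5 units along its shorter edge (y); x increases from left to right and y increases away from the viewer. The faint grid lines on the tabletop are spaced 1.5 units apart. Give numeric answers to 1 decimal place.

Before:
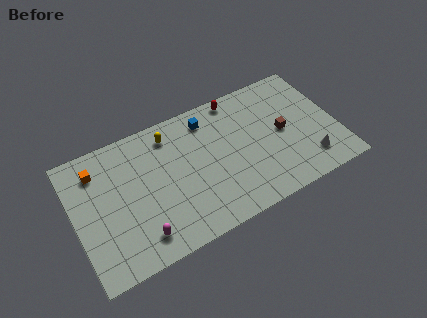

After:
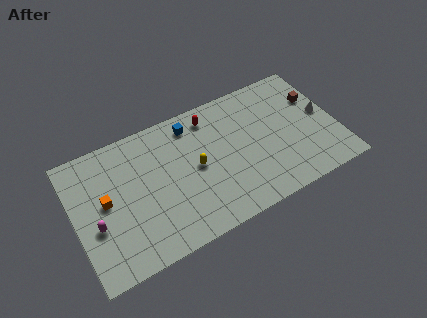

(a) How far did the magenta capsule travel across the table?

3.4

The magenta capsule moved from about (4.0, 1.7) to (1.3, 3.7), a distance of √(2.7² + 2.0²) ≈ 3.4.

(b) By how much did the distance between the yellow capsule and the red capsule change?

-1.3

The distance was about 4.8 in the first image and 3.5 in the second, so they moved 1.3 units closer together.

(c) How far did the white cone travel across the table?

3.3

From (15.6, 2.0) to (17.0, 5.0), the white cone covered √(1.4² + 3.0²) ≈ 3.3 units.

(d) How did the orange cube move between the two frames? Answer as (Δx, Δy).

(0.3, -2.4)

The orange cube started near (1.8, 7.5) and ended near (2.1, 5.1).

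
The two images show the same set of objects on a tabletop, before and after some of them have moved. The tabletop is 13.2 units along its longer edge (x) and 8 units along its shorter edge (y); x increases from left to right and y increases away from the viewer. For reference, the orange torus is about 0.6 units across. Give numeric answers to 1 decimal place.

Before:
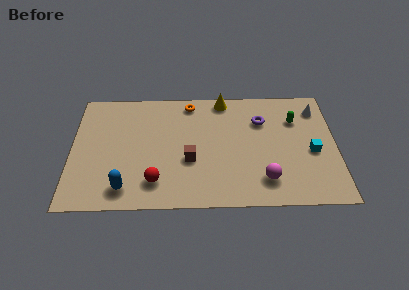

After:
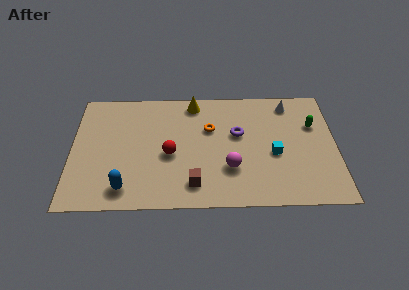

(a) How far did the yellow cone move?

1.5

The yellow cone moved from about (7.6, 7.2) to (6.1, 7.0), a distance of √(1.5² + 0.2²) ≈ 1.5.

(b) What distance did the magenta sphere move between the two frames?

1.9

The magenta sphere was near (9.6, 1.7) before and (7.9, 2.5) after, so it travelled √(1.7² + 0.8²) ≈ 1.9 units.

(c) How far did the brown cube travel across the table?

1.6

From (5.9, 3.1) to (6.1, 1.5), the brown cube covered √(0.2² + 1.6²) ≈ 1.6 units.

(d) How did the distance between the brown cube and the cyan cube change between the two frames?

-1.7

They were about 6.1 units apart before and 4.4 after — 1.7 units closer together.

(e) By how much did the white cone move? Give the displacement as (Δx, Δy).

(-1.4, 0.4)

From the two frames, the white cone sits at roughly (12.3, 6.4) before and (10.9, 6.8) after.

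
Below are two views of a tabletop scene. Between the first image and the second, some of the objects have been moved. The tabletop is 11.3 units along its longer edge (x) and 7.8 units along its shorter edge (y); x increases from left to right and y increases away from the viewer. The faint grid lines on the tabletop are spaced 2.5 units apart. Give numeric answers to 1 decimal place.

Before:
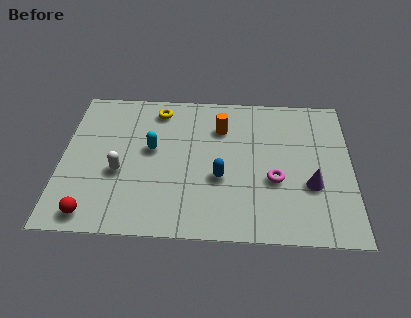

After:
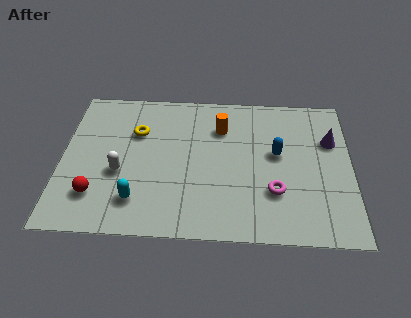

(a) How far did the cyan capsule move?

2.7

From (3.5, 4.4) to (3.0, 1.7), the cyan capsule covered √(0.5² + 2.7²) ≈ 2.7 units.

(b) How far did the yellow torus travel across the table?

1.5

From (3.7, 6.6) to (2.9, 5.3), the yellow torus covered √(0.8² + 1.3²) ≈ 1.5 units.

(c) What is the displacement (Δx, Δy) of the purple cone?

(0.8, 2.4)

The purple cone was at about (9.7, 2.8) and moved to about (10.5, 5.2).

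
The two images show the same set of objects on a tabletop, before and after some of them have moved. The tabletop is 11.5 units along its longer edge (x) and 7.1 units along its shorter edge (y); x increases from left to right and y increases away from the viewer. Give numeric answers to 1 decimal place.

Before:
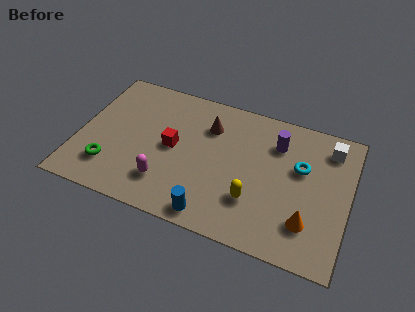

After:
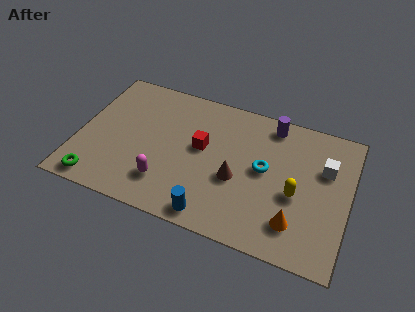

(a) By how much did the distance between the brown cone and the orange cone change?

-2.7

The distance was about 5.6 in the first image and 2.9 in the second, so they moved 2.7 units closer together.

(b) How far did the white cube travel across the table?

1.1

From (10.5, 5.8) to (10.4, 4.7), the white cube covered √(0.1² + 1.1²) ≈ 1.1 units.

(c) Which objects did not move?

the magenta capsule and the blue cylinder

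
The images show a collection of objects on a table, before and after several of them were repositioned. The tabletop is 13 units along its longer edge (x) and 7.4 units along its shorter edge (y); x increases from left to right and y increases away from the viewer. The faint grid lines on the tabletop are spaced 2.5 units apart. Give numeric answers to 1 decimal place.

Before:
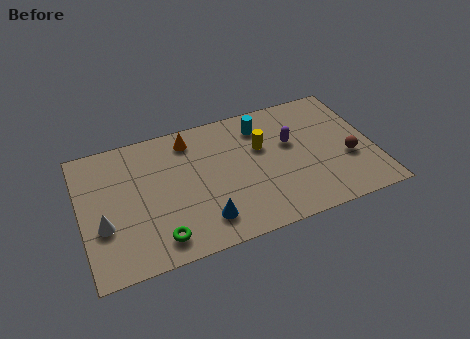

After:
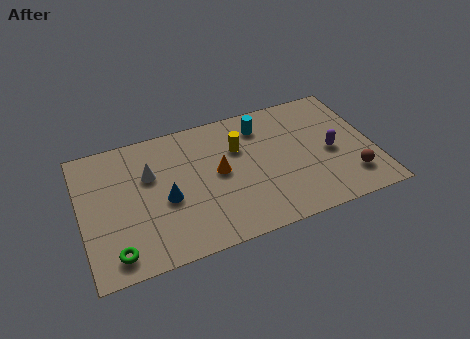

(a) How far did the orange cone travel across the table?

2.5

From (5.0, 6.2) to (6.1, 3.9), the orange cone covered √(1.1² + 2.3²) ≈ 2.5 units.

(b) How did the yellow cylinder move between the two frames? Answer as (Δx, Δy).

(-1.0, 0.3)

The yellow cylinder was at about (8.1, 4.7) and moved to about (7.1, 5.0).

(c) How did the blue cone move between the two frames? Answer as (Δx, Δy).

(-1.5, 1.7)

From the two frames, the blue cone sits at roughly (5.2, 1.5) before and (3.7, 3.2) after.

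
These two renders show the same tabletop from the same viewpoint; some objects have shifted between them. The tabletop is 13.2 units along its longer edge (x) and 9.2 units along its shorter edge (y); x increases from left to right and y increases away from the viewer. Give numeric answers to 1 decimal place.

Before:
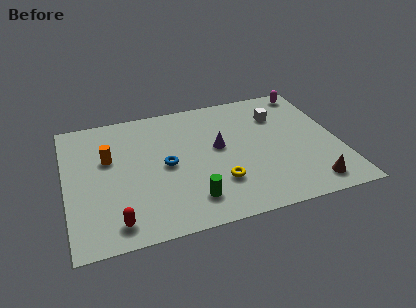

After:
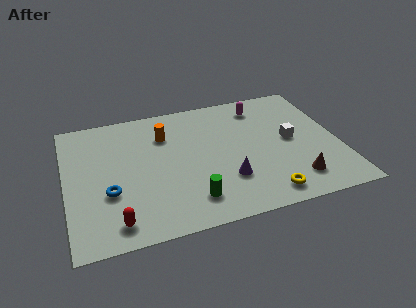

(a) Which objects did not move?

the red capsule and the green cylinder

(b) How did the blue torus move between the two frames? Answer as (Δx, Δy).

(-2.8, -1.2)

From the two frames, the blue torus sits at roughly (4.8, 4.5) before and (2.0, 3.3) after.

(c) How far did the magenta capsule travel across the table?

2.6

From (12.2, 8.2) to (9.7, 7.6), the magenta capsule covered √(2.5² + 0.6²) ≈ 2.6 units.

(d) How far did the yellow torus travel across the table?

2.5

The yellow torus moved from about (7.2, 2.6) to (9.3, 1.2), a distance of √(2.1² + 1.4²) ≈ 2.5.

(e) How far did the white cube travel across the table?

2.0

The white cube moved from about (10.5, 6.7) to (10.9, 4.7), a distance of √(0.4² + 2.0²) ≈ 2.0.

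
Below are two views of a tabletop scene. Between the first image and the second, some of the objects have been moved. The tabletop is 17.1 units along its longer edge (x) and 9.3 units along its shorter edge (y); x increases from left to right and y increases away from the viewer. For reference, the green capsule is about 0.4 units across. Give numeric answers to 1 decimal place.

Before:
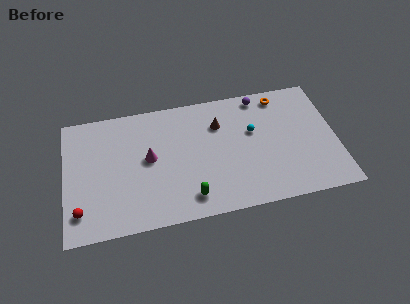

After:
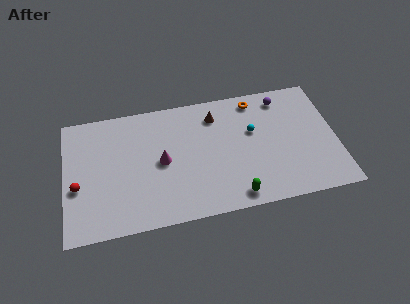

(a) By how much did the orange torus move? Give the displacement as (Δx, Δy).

(-1.6, 0.0)

The orange torus started near (13.8, 8.1) and ended near (12.2, 8.1).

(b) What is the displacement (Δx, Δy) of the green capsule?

(2.8, -0.5)

The green capsule was at about (7.7, 1.6) and moved to about (10.5, 1.1).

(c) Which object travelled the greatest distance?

the green capsule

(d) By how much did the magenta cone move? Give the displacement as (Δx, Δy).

(0.8, -0.4)

The magenta cone started near (5.3, 5.0) and ended near (6.1, 4.6).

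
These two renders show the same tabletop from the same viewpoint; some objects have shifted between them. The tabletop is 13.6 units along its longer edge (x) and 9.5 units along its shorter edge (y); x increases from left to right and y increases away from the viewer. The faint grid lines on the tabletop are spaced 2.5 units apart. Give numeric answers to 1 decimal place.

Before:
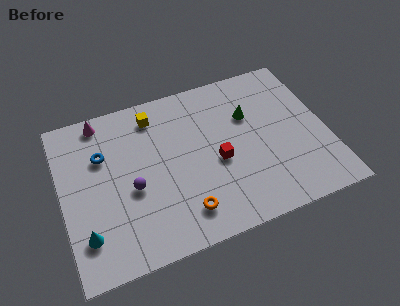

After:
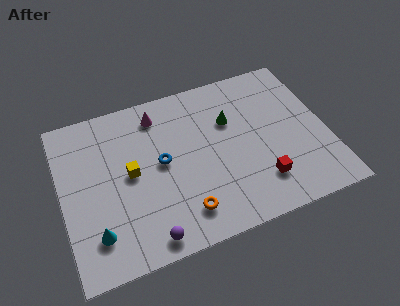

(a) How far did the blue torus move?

3.2

The blue torus moved from about (2.2, 6.4) to (5.1, 5.0), a distance of √(2.9² + 1.4²) ≈ 3.2.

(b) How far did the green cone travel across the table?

1.0

The green cone was near (9.8, 6.3) before and (8.8, 6.3) after, so it travelled √(1.0² + 0.0²) ≈ 1.0 units.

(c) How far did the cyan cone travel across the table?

0.5

The cyan cone moved from about (1.0, 2.2) to (1.5, 2.1), a distance of √(0.5² + 0.1²) ≈ 0.5.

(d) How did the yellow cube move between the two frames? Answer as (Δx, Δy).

(-1.5, -3.0)

The yellow cube was at about (5.0, 7.9) and moved to about (3.5, 4.9).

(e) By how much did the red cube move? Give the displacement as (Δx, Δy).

(2.0, -1.9)

From the two frames, the red cube sits at roughly (7.9, 4.1) before and (9.9, 2.2) after.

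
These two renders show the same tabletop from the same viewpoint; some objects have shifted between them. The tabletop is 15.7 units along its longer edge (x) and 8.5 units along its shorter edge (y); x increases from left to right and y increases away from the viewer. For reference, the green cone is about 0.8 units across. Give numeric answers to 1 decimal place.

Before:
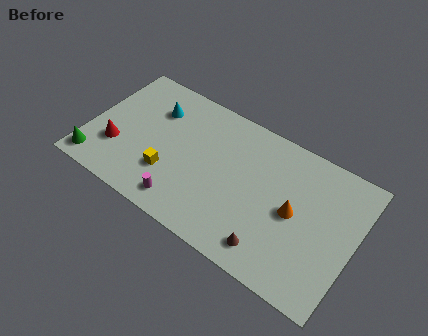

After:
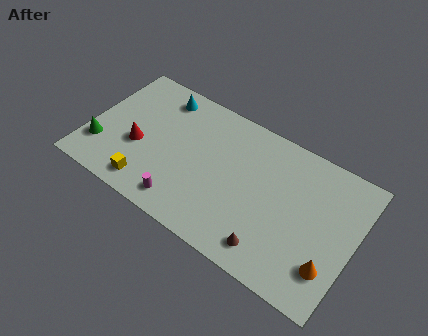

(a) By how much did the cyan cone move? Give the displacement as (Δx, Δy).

(0.2, 1.0)

From the two frames, the cyan cone sits at roughly (3.5, 6.2) before and (3.7, 7.2) after.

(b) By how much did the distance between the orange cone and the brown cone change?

+0.5

The distance was about 2.9 in the first image and 3.4 in the second, so they moved 0.5 units further apart.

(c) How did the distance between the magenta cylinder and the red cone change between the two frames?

-0.8

They were about 4.5 units apart before and 3.7 after — 0.8 units closer together.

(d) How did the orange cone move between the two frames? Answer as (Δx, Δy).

(2.4, -2.0)

The orange cone was at about (12.2, 4.2) and moved to about (14.6, 2.2).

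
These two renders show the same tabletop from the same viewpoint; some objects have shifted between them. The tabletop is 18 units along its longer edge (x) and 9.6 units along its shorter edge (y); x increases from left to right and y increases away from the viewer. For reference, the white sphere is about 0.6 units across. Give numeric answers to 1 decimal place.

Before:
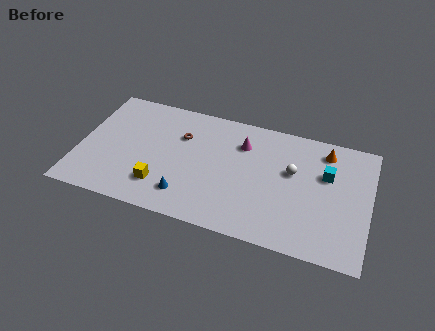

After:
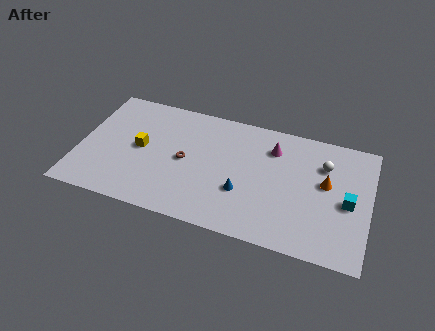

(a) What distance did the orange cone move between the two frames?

2.5

From (15.1, 8.0) to (15.3, 5.5), the orange cone covered √(0.2² + 2.5²) ≈ 2.5 units.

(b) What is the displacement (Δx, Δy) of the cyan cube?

(1.4, -1.8)

The cyan cube started near (15.3, 6.2) and ended near (16.7, 4.4).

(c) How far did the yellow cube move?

3.0

The yellow cube was near (5.3, 2.3) before and (3.8, 4.9) after, so it travelled √(1.5² + 2.6²) ≈ 3.0 units.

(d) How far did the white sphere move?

2.2

The white sphere moved from about (13.2, 5.8) to (15.1, 6.9), a distance of √(1.9² + 1.1²) ≈ 2.2.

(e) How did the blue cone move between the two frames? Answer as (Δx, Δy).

(3.4, 1.3)

The blue cone started near (6.9, 2.0) and ended near (10.3, 3.3).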